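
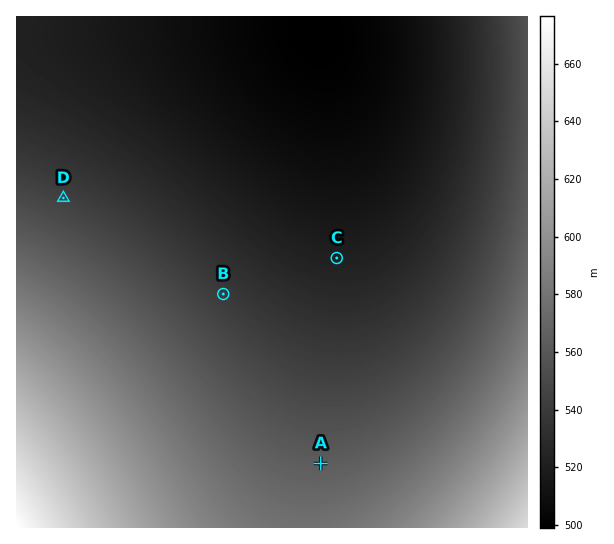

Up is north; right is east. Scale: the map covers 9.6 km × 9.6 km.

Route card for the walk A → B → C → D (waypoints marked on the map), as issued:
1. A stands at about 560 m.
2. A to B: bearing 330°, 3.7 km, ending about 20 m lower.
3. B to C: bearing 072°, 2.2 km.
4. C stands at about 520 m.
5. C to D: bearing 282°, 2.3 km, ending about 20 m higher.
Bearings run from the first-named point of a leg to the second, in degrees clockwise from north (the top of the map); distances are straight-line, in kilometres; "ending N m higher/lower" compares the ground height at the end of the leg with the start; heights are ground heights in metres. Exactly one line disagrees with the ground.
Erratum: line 5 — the distance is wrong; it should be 5.2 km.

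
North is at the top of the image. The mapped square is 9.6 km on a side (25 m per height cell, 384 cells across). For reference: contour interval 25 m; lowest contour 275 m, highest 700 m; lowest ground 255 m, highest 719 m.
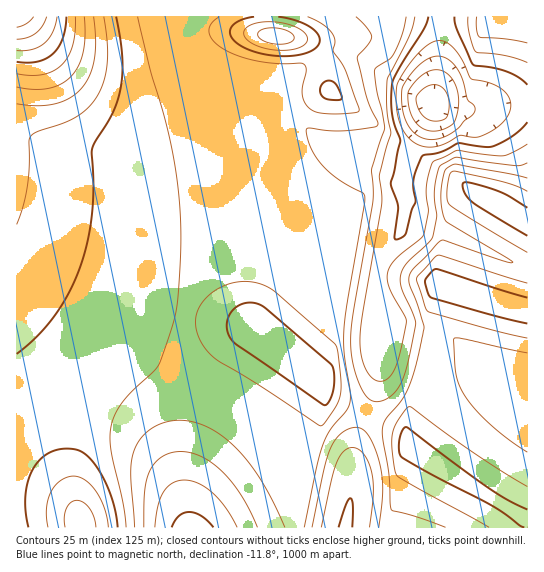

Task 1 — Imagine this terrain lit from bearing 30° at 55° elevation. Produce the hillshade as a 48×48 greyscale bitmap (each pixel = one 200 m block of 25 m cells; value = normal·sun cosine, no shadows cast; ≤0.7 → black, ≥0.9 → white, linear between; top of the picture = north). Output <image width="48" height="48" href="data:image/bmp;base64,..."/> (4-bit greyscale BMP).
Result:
<image width="48" height="48" href="data:image/bmp;base64,Qk32BAAAAAAAAHYAAAAoAAAAMAAAADAAAAABAAQAAAAAAIAEAAATCwAAEwsAABAAAAAAAAAAAAAAABEREQAiIiIAMzMzAERERABVVVUAZmZmAHd3dwCIiIgAmZmZAKqqqgC7u7sAzMzMAN3d3QDu7u4A////AHd3iavMzLqYh3Zmd3iqqph2eIh3ZlVmeId3ibzMy7qYd2Zmd4iaqph2d4d2ZlZnmoiImrzcy6mYd2Zmd4iaqpmGZ3dmZmeJq4iJq8zMy6mId2Znd4maqpl2VmZmZ4mrvImZq8zMupmHd2ZneImaqph2RWZneau8zJmaq8zLupiHd2Z3eJmaqph1NFZ4mrzMu5maq7u7qZiHd3d3iJmZmZdkNGiau8zLupmaqruqmYh3d3d4iZmZmYdkRXmrzMu6qpmaqqqqmYiHd3eIiZmIiHZlVpvMzLuqmZmZqqqZmYiHd3iImYiHd3d3eKzMu6qpmZmZmZmZmIiIiIiJmId2d4iJmavLuqmZmZmZmZmZmIiIiIiJiHdmeJqrqqu6qpmZmZmZmZmZmYiIiIiIh3ZmeavMupqqmZmZmZmZmZmZmZiIiJiIdmZniszMuZmpmZmZmZmZmZmZmZmZmYh3ZmZ5rM3LqYiZmZmZmZmZmZmZmZmZmId2ZniavN3LqHiZmZmZmZmZmZmZmZmZmIdmZ4mrzcy6mHeJmZmId5mZmZmZmZmZmHdmeKvMzMy6mHeJmHdmVZmZmZmZmZmZmId4mrzMu7u6mHd3dlVVVZmZmZmZmZmZmIiJq8zLuruql1RFVVVVVZmZmZmZmZmZmZmrvMy7qqqqhTM1VVVniZmZmZmZmZmZmZqrzLuqqaqpdDI0VnirzJmZmZmZmZmZmZqru7qqmaqpdUNXmrzN3ZmZmZmZmZmZmZqqqqqZmZqph2aLzd3d3JmZmZmZmZmZmZmqqqmZmZqqmJmr3d3MuZmZmZmZmZmZmZmZmZmZmZqqqqqrzMuoZZmZmZmZmZmZmZmZmZmZmZqqqqqqu6hlVZmZmZmZmZmZmZmZmZmZmZqqqqmImHVVVZmZmZmZmZmZmZmZmZmZmZqqqph3ZlVVV5mZmZmZmZmZmZmZmZmZmZmqqphkRVVWm5mZmZmZmZmZmZmZmZmZmZmrupdTRVaKzZmZmZmZmZmZmZmZmZmZmZq7y5dUVorN3ZmZmZmZmZmZmZmZmZmZmqvMuodlat7u7ZmZmZmZmZmZmZmZmZmZqru7qph3rv/+7ZmZmZmZmZmZmZmZmZmaq7qZqpms3v/+y5mZmZmZmZmZmZmZmZmaqpiJmrzu3v/cu5mYiJmZmZmZmZmZmZmZmHd4m+/+3e27qoiIiImZmZmZmZmZmZmYZmZ5vv/ty7qqqnd3eIiZmZmZmZmZmZl2VmaM3u7cmJmZmWZnd4iZmZmZmZmZmZh2VWm93dy5dniIiGZmd4mZqpmZmZmZmZh2Z6zMzLqHVWd3d1VmeImaqqmZmZmZmZiIiszMypd2VFZmZlVmeJmqqqmZmZmYh3d4m8y7qHdlQ0VVVkVniZqqqqmZmZh2VERXm7uph3dlQzRVVVVnmau7uqmZmIZTEAE2mrqYiIdlQzRVVlZ4mru7uqmZmHZDI0aJq6qZiYh2VEVmZmeJq7u7upmZmId3is3u3LqpmZmHZVV3d2eKq8zLupmZmZmrzv//3LqZmqqYdlZ3iA=="/>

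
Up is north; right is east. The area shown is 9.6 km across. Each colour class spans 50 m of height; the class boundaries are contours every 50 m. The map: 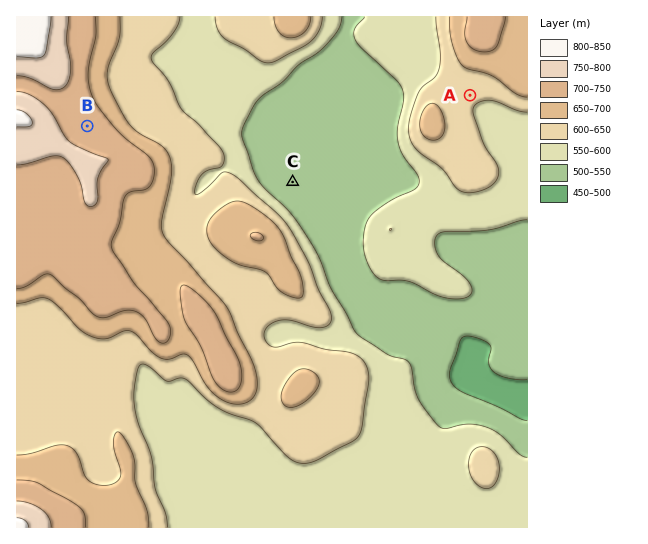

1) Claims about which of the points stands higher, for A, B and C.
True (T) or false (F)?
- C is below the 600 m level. T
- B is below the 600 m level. F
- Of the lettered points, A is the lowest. F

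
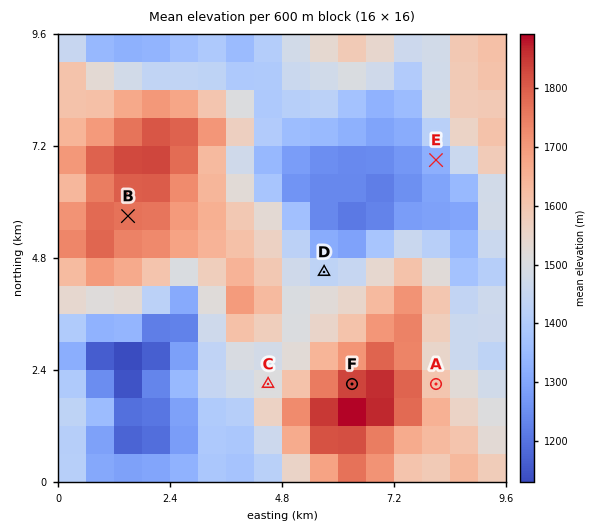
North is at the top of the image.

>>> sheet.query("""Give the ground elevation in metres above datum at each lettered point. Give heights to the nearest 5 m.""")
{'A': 1595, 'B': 1765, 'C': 1505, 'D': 1435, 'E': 1310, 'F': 1835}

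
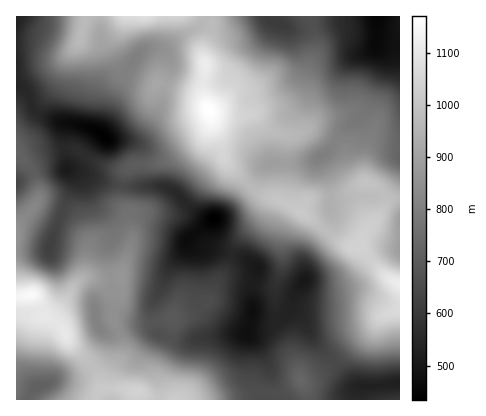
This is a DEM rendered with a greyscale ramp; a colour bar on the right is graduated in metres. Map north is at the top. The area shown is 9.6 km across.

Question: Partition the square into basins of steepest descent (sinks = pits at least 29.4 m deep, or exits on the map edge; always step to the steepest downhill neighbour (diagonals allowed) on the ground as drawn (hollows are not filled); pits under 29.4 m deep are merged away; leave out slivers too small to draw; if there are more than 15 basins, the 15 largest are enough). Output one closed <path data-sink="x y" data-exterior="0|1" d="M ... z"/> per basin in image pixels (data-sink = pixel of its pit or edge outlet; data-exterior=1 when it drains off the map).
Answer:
<path data-sink="214 218" data-exterior="0" d="M210 114l-1 10-11 16-34 21-16 4-14 0-6 3-4 6-2 28 7 12 3 26-10 30-2 20-5 10-2 12 0 6 9 24 0 12-13 22-2 12-9 4-2 8 69 0-22-6 11-1 4-7-1-18 14-32 2-18 21-5 15-13 6-16 14-20 7-20 24-26 9-18 5-2-22-9-24-25-5-8z"/><path data-sink="106 138" data-exterior="0" d="M124 16l-108 0 0 138 8 7 4 1 16-9 8-2 22-2 28 16 22 5 10-5 14 0 16-4 34-21 6-6 6-12 0-10-6-10-6-7-38-12-10 1-20-8-9-6-9-20 0-8 9-16z"/><path data-sink="378 16" data-exterior="1" d="M400 16l-90 0 5 20 0 16-17 40-10 10-48 14-30-4 15 48 27 29 14 7 14 4 24 14 28 22 18 11 10-3 3-8 7-10-4-20 1-22 11 3 4 5 4 8 0 6 4-6 10-2z"/><path data-sink="252 310" data-exterior="0" d="M276 199l-7 1-9 18-22 22-5 10-4 14-14 20-6 16-15 13-21 5-2 18-14 32 1 18-4 7-8 2 20 5 48 0 32-5 10-4 20 3 14-6 11-8-13-40-13-22 0-32 7-20 1-30 6-14 10-10z"/><path data-sink="304 282" data-exterior="0" d="M300 212l-4 0-3 4-10 20-1 30-7 20 0 32 13 22 13 40 5 1 12-5 16-11 34-30 14-19 18-6 0-26-14-7-26-32-10 2-8-4z"/><path data-sink="282 24" data-exterior="0" d="M310 16l-98 0 0 12-9 24 2 10-2 32 6 16 7 4 24 2 48-14 10-10 17-40 0-16z"/><path data-sink="66 170" data-exterior="0" d="M74 149l-30 4-18 9 6 8 6 16 1 12-2 4 9 1 20 6 11 9 11 24-3 28-3 9 36-1 3-2 11-36-3-26-7-12 0-18 5-14-9 0-12-3z"/><path data-sink="38 386" data-exterior="0" d="M34 295l-18 1 0 104 78 0 8-12-5-14-27-30-8-16-19-12-1-8z"/><path data-sink="400 382" data-exterior="1" d="M400 310l-18 6-14 19-40 34-16 10-10 2 5 13 0 6 93 0z"/><path data-sink="98 324" data-exterior="0" d="M120 277l-8 2-30 0-7 5-13 22-8 7-8 3 16 12 8 16 27 30 5 15 5-1 2-12 13-22-1-16-8-20 2-18 6-16z"/><path data-sink="400 250" data-exterior="1" d="M400 198l-8 1-6 5-11 18-8 8-7 14 17 24 9 9 14 7z"/><path data-sink="16 182" data-exterior="1" d="M18 154l-2 73 19-21 4-8 0-8-5-16z"/>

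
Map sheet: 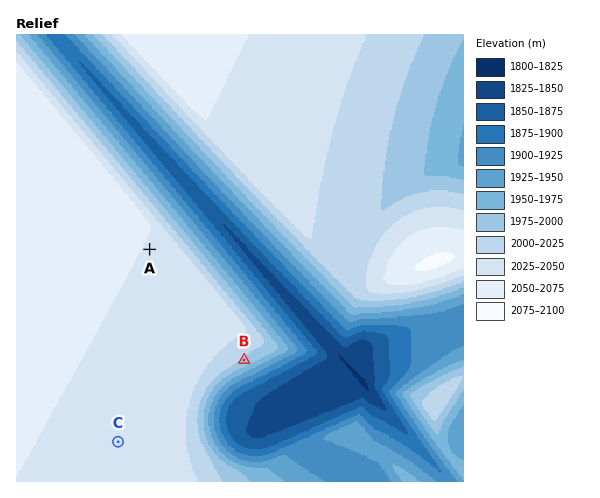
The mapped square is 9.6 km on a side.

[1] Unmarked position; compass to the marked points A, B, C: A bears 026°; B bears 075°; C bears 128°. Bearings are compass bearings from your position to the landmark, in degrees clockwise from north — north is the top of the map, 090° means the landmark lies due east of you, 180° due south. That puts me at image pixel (73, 406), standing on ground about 2050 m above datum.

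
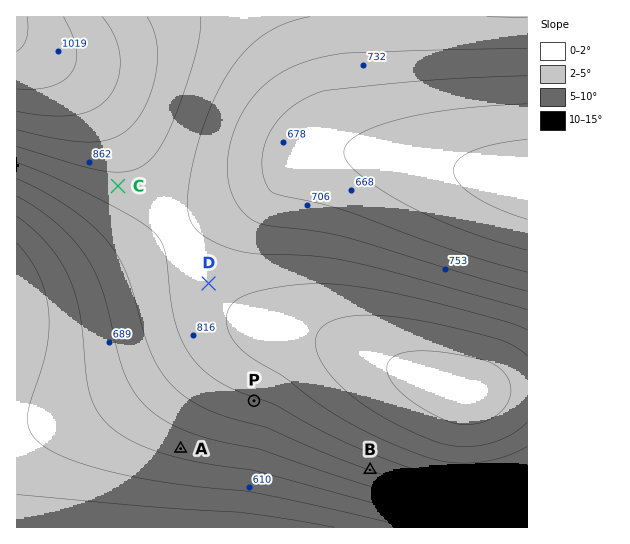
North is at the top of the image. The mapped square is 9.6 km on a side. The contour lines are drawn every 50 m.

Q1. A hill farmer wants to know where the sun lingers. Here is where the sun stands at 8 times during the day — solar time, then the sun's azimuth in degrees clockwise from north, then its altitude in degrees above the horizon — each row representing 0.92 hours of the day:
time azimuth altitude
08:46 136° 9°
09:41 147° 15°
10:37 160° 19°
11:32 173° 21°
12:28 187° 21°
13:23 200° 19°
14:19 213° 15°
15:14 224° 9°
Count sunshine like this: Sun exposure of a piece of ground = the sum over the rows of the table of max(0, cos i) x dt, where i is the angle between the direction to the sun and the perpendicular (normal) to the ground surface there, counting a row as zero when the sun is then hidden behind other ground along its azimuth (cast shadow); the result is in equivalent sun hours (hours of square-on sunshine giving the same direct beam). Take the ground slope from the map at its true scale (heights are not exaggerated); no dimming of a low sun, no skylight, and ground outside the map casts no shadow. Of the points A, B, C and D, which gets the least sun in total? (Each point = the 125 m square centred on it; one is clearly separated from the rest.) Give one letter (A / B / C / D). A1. D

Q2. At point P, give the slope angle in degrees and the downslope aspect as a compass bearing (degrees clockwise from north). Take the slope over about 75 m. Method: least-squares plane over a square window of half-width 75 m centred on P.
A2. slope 6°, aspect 198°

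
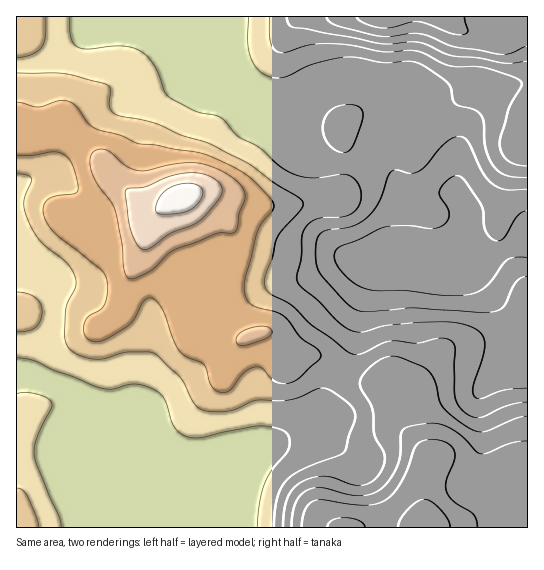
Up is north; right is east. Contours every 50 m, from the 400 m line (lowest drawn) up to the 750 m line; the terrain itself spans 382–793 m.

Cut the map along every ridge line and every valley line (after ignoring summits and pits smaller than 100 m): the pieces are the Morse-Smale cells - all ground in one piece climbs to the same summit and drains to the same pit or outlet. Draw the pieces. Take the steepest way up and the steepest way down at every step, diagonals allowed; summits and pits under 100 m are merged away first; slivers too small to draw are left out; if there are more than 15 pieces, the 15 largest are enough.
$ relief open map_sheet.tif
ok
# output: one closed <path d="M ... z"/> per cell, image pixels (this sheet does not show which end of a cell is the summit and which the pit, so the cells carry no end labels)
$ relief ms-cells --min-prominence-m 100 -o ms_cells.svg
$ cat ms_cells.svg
<path d="M134 32l-48 1-16 15-21 12-14 4-19 2 0 215 22 4 7 4 10 12-2 25-9 27-8 16-5 4-6 1 38 11 11 8 1 4 10 10 100 41 18 0 12-4 58 0 50-26 5-27 24-38 7-38 9-33 69-29-83-1-9 3-12-10-9-19-4-56-17-28-4-16 1-15 14-20-27 8-40-6-13-8-25-6-34-31z"/><path d="M365 77l-11 0-39 14-14 18-2 8 4 25 17 28 3 48 4 16 6 11 12 10 9-3 83 1-69 29-9 33-7 38-24 38-5 27-50 26-58 0-12 4-18 0-90-36-10-5-19-20-41-13 6-1 5-4 8-16 9-27 2-25-10-12-7-4-12-4-9 0 0 247 511-1 0-284-7 0-23 12-17-10-10-18-15-38 1-18-1-9-5-12-36-42-10 5-11 11 3-11 0-11-4-13-6-5z"/><path d="M527 16l-329 0-5 50 12 10 10 5 19 4 13 8 30 6 17-2 60-20 11 0 25 8 3 4 4 13-2 20 10-9 10-5 38 46 4 17-1 18 15 38 10 18 17 10 23-12 7-1z"/><path d="M197 16l-180 0-1 49 19-1 14-4 21-12 16-15 48-1 41 16 18 17 4-28z"/>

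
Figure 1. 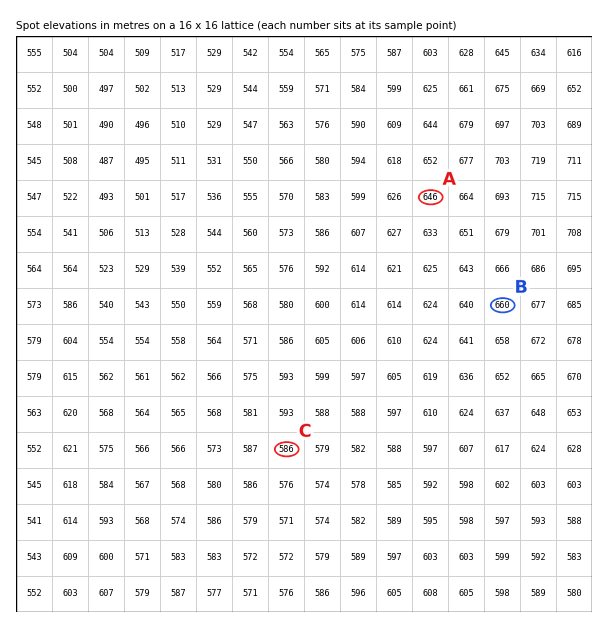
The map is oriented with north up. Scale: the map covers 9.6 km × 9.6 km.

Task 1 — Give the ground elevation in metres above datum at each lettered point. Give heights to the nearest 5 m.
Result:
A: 645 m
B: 660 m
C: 585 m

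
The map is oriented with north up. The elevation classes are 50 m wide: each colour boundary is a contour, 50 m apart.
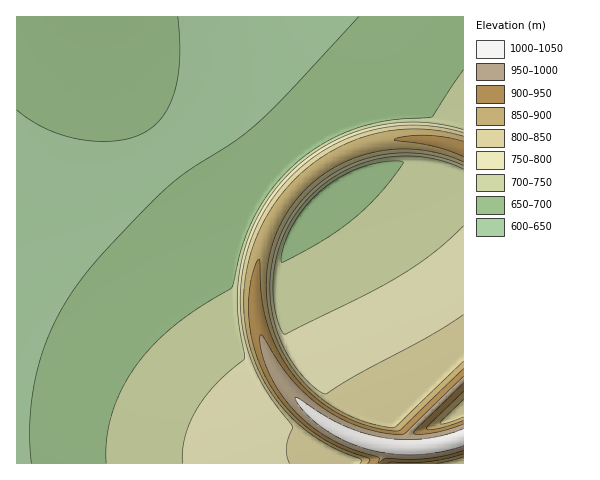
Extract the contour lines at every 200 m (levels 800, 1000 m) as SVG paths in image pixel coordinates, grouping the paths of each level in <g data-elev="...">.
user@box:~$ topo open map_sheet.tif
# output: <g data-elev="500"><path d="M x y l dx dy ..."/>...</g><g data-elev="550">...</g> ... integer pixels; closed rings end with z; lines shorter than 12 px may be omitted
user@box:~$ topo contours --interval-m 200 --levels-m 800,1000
<g data-elev="800"><path d="M463 315l-33 21-69 36-36 22-10-6-11-11-10-12-9-15-11-30-4-33 1-17 3-17 6-16 7-15 9-14 11-13 12-11 14-10 15-8 15-6 18-5 16-2 17 0 17 2 17 5 15 6"/><path d="M463 133l-30-7-29-1-30 5-28 9-26 14-24 19-19 21-17 25-10 25-7 26-3 25 1 26 6 28 10 27 15 24 20 27-6 21 1 8 2 8"/></g><g data-elev="1000"><path d="M463 429l-18 6-21 4-22 0-21-2-19-5-19-7-20-10-25-17-3 0 10 14 18 16 23 13 22 8 25 5 23 1 25-3 22-6"/></g>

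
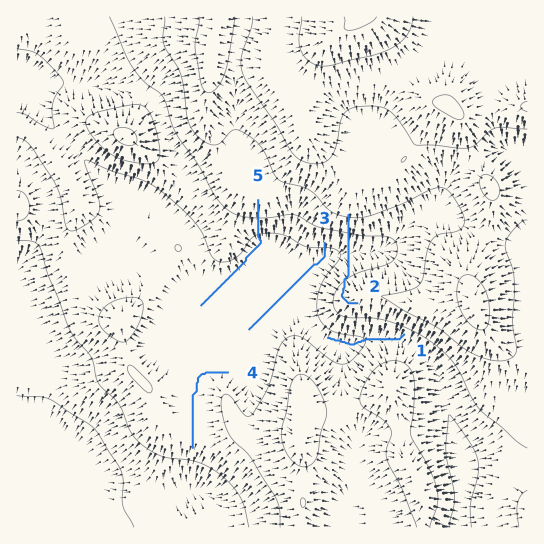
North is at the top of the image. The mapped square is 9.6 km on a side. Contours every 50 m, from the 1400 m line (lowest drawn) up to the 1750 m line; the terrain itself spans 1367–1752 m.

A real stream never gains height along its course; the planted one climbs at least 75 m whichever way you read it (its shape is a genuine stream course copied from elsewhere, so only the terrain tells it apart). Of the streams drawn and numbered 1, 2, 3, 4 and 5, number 2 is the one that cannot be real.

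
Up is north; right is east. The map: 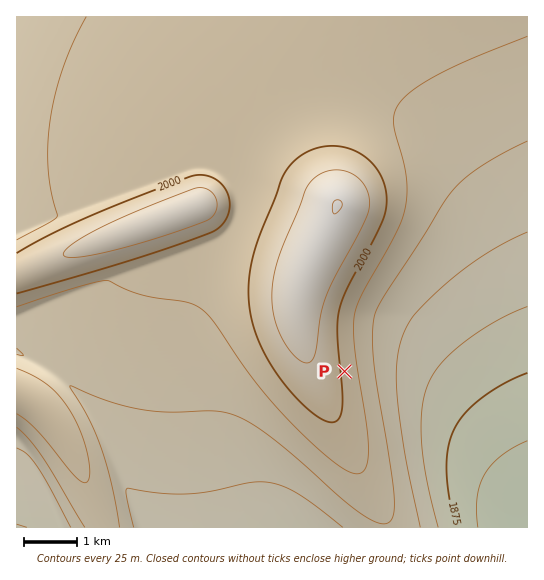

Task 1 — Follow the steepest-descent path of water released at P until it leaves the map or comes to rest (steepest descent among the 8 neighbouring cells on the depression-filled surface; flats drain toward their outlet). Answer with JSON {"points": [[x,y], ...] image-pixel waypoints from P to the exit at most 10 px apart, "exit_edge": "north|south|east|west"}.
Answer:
{"points": [[345, 371], [355, 371], [366, 371], [377, 371], [387, 371], [398, 371], [409, 371], [419, 371], [430, 379], [441, 390], [451, 401], [462, 411], [473, 422], [483, 433], [494, 443], [505, 454], [515, 465], [526, 475], [527, 477]], "exit_edge": "east"}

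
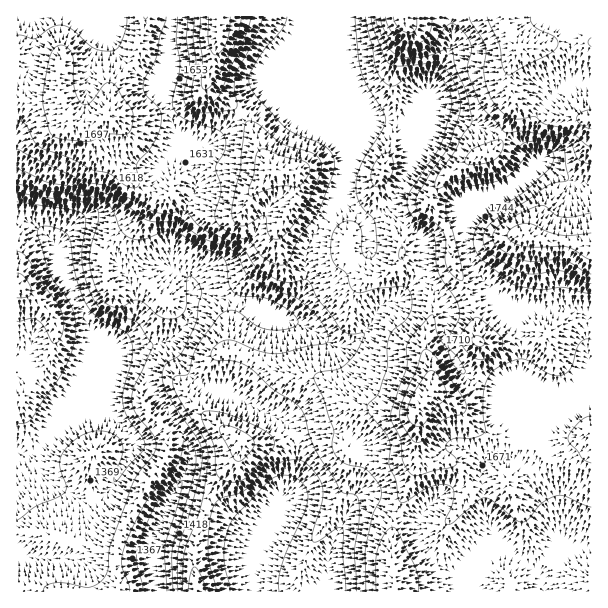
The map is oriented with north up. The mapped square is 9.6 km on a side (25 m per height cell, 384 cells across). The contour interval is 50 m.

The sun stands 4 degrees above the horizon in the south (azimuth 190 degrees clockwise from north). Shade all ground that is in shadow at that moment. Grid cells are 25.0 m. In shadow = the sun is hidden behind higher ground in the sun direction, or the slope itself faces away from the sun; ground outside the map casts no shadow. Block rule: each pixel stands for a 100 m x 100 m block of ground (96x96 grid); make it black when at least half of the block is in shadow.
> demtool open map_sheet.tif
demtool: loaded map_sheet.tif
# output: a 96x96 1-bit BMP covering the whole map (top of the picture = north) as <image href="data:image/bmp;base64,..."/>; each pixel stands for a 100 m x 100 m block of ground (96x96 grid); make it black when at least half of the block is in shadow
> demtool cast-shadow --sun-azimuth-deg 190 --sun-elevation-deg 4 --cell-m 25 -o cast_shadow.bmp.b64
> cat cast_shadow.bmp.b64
<image width="96" height="96" href="data:image/bmp;base64,Qk2+BAAAAAAAAD4AAAAoAAAAYAAAAGAAAAABAAEAAAAAAIAEAAATCwAAEwsAAAIAAAAAAAAA////AAAAAAAAAAAAgAAAAAAAAADPgBwD4AAAAAAAAAD/4DwD8AAAAAAAAAD/4DwD4AAAAAAAAAD/wDwD4AAAAHAAAAB/gBwD4AAAAPAAAAAAABwD4AAAAfAAAAAAAAgBwAAAA/AAAAAAAAABwAAAA+AAAAAAAAAZwAAAA+AAAAAAAAA4gAAAAeAAAAAAAAAYAAAAAcAAAAAAAAAYAAAAAAAAAAAAAAAAAAAAAAAAAAAAAAAAAAAAAAAAAAAAAAAAAAAAAAAAAAAAAAAAAAAAAAAAAAAAAAAAAAAAAAAAAAAAABAAAAAAAAAAAAAAADwAAAAAAAAAAAAAAB4AAAAAAAAAAAAAAB8AAAAAAAAAAAAAAB8AAAAAAAAAAAAAAA8AAAAAAAAAAAAA/48gAAAAAAAAAAAA/8YgA+AAAAAAAAAA/8BgD/AAAAAAAAAAf8BgP/AAAAAAAAAAP8Dgf/AAAAAAAAEAH4HA/+AAAAAAAAMAH4OB/+AAAAAAAAEAD4eD/+AAAAAQAAAABwcH/8AAAOB4AAAAAw8H/4AAAPH4AAAAAA4P/4AAAPv4AAAAAAQc/wAAAP/wAAAAAAA4PgAAAH/wAAAAAAB4AAB8AH/wAAAAAAD4AA/+AD/gAAAAAAD4AD/+AB/gAAAAAAD+Af/+AB/AAAAAAAB////8AB/AAAAAAAB////4AP/PwAAAAAA////wAf//wAAAAAAP///gAf//wIAAwAAD///AAP//wcABwAAB//4AAH//wMADwAAA//AAAD/PgAAHwAAA/4AAAA/PgAAPwAAAcAAAAAeHgAAfwAAAAAAAAAeHgAB/wAAAAAAAAAMHAAD/wAAAAAAAAAACAAD/gAAAAAAAAAAAAAD/gAAAAAAAAAAAAAD/gAAAAAAAAAAAAAD/gAAAAAAAAAAAAAD/gAAAAAAAAAAAAAD/AAAAAAAAAAAAAAD/AAAAAAAAAMAAAP9+AAAAAAAAAIBH//98AAAAAAAAAACP//94AAAAAAAAAACH//8gAAAAAAAAAACH//8AAAAAAAAAAAAD//8AAAAAAAAAAAAD//8AAAAAAAAAAHAB//8AAAAAAAAAAHgB//8AAAAAAAAAAHgA//8AAAAAAAAAAH4Af/8AAAAAAAAAAD8AP/wAAAAAAD/wHj+AP/AAAAAAAH/4Px/AH/AAAAAAAP/4Hx/4D/AAAAAAAP/4Hx//D+AAAAAAAP/4Hw//AAAAAAAAAP/4Dw//AAAAAAAAAf/4Dwf/AAAAAAAAAf/4Bwf8AAAAMAAAAf/wBgfgAAMAOf8AA//wAAPgAA8Ae/8AB//wAAPAAA8AOf4AB//wAAGAAA8AAP4AD//wAAAAAAcAAHwAB//wAAAAAAMAALwAB//wAAAAAAEAAYAAAf/wAAAAAAAAA8AAAH/gAAAAAAAAD8AAAB/gAAAAAAAA/8AAAA+AAAAAAAAD/8AAAAYAAAAAAADH/8AAAAAAAAAAAAD//8AAAAAAAAAAAAD/8AAAAAAAAAAAAAD/8AAAAAAAAAAAAADn8AAAAAAAAAAAAAA="/>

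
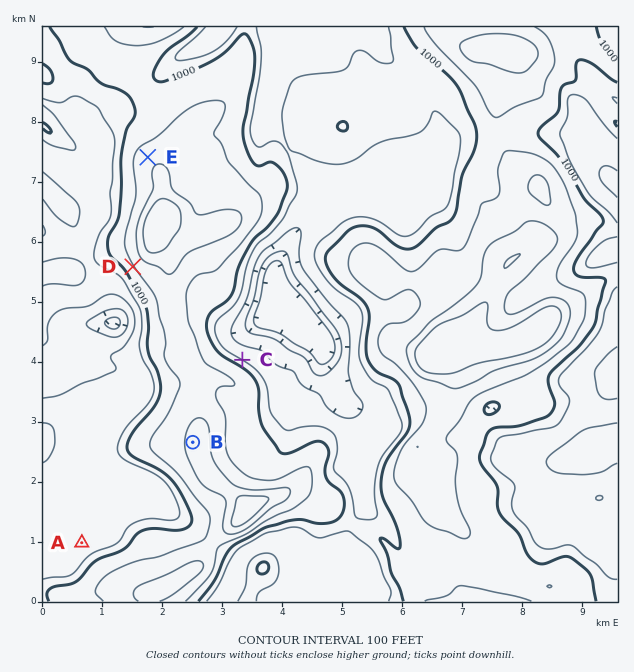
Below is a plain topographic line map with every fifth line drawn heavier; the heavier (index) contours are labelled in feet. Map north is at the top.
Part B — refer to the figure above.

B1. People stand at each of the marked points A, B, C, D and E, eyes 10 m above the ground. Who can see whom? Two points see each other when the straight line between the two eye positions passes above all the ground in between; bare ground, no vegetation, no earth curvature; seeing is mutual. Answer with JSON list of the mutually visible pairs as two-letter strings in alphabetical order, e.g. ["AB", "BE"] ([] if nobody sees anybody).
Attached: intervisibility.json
["AB", "AD", "BD"]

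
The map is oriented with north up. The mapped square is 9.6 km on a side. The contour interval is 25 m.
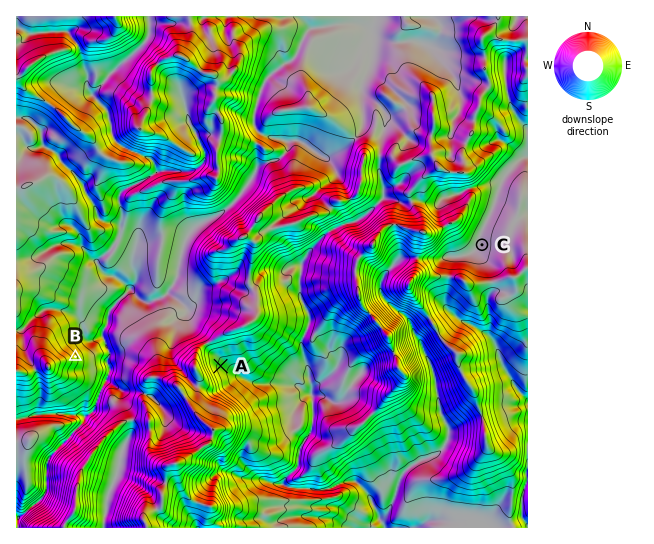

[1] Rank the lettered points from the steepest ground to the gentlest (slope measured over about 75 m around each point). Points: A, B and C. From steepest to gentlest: B A C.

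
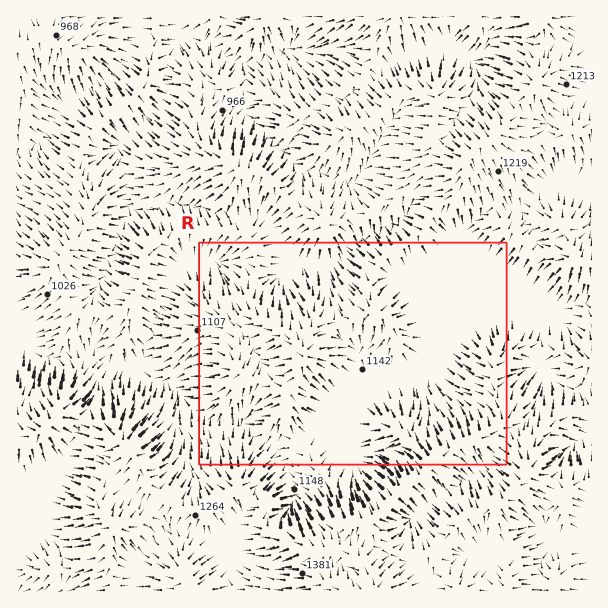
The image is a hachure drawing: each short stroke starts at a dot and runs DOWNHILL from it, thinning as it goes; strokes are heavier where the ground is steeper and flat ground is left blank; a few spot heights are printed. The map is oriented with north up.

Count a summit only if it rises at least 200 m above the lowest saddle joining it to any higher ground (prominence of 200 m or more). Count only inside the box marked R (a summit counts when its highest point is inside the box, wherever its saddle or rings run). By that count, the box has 0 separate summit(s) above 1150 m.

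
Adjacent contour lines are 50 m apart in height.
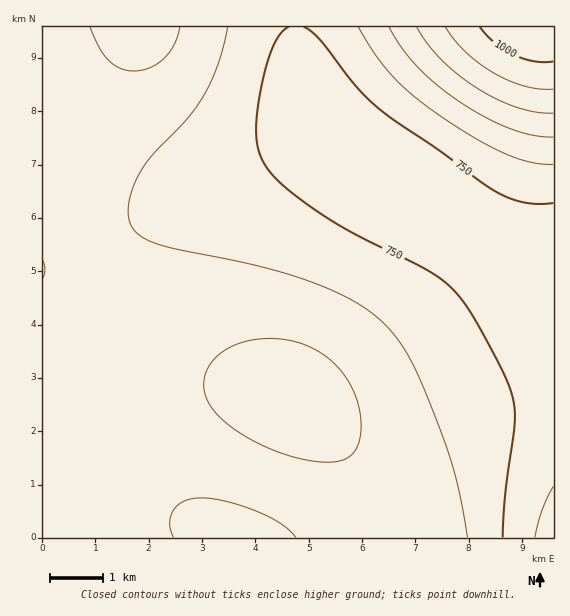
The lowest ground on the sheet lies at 670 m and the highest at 1040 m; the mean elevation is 800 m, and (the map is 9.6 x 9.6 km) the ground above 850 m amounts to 10.5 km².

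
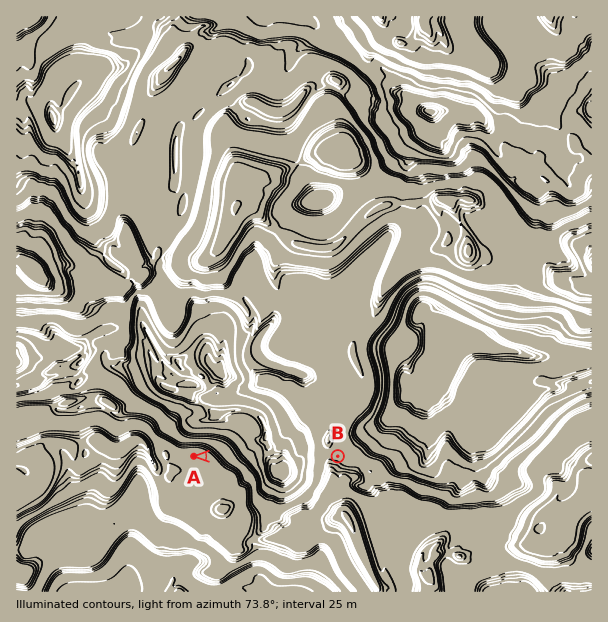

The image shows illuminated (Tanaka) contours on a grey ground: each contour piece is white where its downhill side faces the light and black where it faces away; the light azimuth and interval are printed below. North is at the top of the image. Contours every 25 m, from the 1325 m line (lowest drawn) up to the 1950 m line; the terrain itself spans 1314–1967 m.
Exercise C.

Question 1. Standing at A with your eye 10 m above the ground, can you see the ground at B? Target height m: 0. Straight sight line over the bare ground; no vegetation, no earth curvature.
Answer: no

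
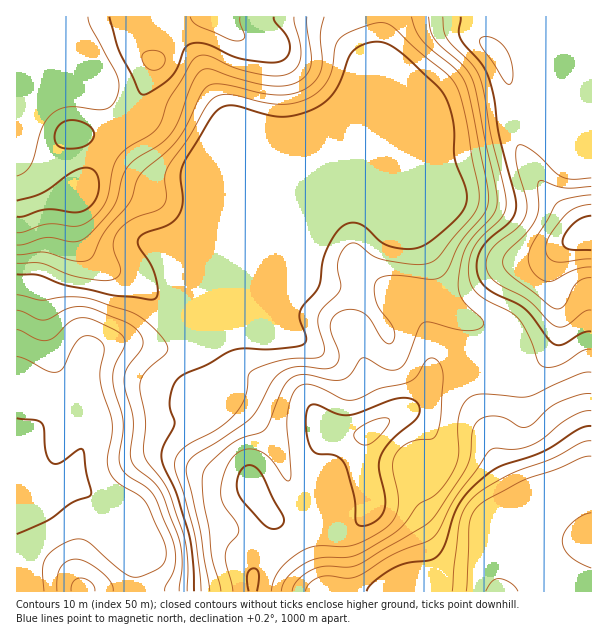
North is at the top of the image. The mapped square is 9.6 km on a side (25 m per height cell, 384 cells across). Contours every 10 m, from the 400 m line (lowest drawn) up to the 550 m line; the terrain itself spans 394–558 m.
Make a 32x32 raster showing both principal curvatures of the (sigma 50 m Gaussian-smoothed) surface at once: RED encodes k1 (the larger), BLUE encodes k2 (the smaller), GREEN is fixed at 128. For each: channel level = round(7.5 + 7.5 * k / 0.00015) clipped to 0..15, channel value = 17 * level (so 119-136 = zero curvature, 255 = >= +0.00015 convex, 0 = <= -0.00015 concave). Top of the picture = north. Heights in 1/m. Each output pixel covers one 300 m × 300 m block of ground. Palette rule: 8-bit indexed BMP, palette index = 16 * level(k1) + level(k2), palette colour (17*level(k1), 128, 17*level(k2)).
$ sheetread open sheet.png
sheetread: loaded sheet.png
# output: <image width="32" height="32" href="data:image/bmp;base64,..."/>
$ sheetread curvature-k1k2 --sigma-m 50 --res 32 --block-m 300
<image width="32" height="32" href="data:image/bmp;base64,Qk02CAAAAAAAADYEAAAoAAAAIAAAACAAAAABAAgAAAAAAAAEAAATCwAAEwsAAAABAAAAAAAAAIAAABGAAAAigAAAM4AAAESAAABVgAAAZoAAAHeAAACIgAAAmYAAAKqAAAC7gAAAzIAAAN2AAADugAAA/4AAAACAEQARgBEAIoARADOAEQBEgBEAVYARAGaAEQB3gBEAiIARAJmAEQCqgBEAu4ARAMyAEQDdgBEA7oARAP+AEQAAgCIAEYAiACKAIgAzgCIARIAiAFWAIgBmgCIAd4AiAIiAIgCZgCIAqoAiALuAIgDMgCIA3YAiAO6AIgD/gCIAAIAzABGAMwAigDMAM4AzAESAMwBVgDMAZoAzAHeAMwCIgDMAmYAzAKqAMwC7gDMAzIAzAN2AMwDugDMA/4AzAACARAARgEQAIoBEADOARABEgEQAVYBEAGaARAB3gEQAiIBEAJmARACqgEQAu4BEAMyARADdgEQA7oBEAP+ARAAAgFUAEYBVACKAVQAzgFUARIBVAFWAVQBmgFUAd4BVAIiAVQCZgFUAqoBVALuAVQDMgFUA3YBVAO6AVQD/gFUAAIBmABGAZgAigGYAM4BmAESAZgBVgGYAZoBmAHeAZgCIgGYAmYBmAKqAZgC7gGYAzIBmAN2AZgDugGYA/4BmAACAdwARgHcAIoB3ADOAdwBEgHcAVYB3AGaAdwB3gHcAiIB3AJmAdwCqgHcAu4B3AMyAdwDdgHcA7oB3AP+AdwAAgIgAEYCIACKAiAAzgIgARICIAFWAiABmgIgAd4CIAIiAiACZgIgAqoCIALuAiADMgIgA3YCIAO6AiAD/gIgAAICZABGAmQAigJkAM4CZAESAmQBVgJkAZoCZAHeAmQCIgJkAmYCZAKqAmQC7gJkAzICZAN2AmQDugJkA/4CZAACAqgARgKoAIoCqADOAqgBEgKoAVYCqAGaAqgB3gKoAiICqAJmAqgCqgKoAu4CqAMyAqgDdgKoA7oCqAP+AqgAAgLsAEYC7ACKAuwAzgLsARIC7AFWAuwBmgLsAd4C7AIiAuwCZgLsAqoC7ALuAuwDMgLsA3YC7AO6AuwD/gLsAAIDMABGAzAAigMwAM4DMAESAzABVgMwAZoDMAHeAzACIgMwAmYDMAKqAzAC7gMwAzIDMAN2AzADugMwA/4DMAACA3QARgN0AIoDdADOA3QBEgN0AVYDdAGaA3QB3gN0AiIDdAJmA3QCqgN0Au4DdAMyA3QDdgN0A7oDdAP+A3QAAgO4AEYDuACKA7gAzgO4ARIDuAFWA7gBmgO4Ad4DuAIiA7gCZgO4AqoDuALuA7gDMgO4A3YDuAO6A7gD/gO4AAID/ABGA/wAigP8AM4D/AESA/wBVgP8AZoD/AHeA/wCIgP8AmYD/AKqA/wC7gP8AzID/AN2A/wDugP8A/4D/AHSEyfzq5dLW0KLVlef4omAwULCAYnR1x7iDhHaHh3aGlLXY2JZ0ZGRQgffo2Ojl1ZOExqViYoTVpoOEl5iGhoeWlabGlXNkUTBz+OiWpLbH5ffquHWDldWlgoWGh5WoqYd1hbaVdHSAcKT2tXOlyKentef52cW25oNhdYd2lqi5h4eGlpV0YmGDx/imhffXpLiFhPnrxLb3czBihIaFhad2l4eGhJJjQXTm2Lba+YRitoV0+MmStPi1cnOCcnODhHaXh3aT1cez5fnHpevpgYO2ZJb3pXCm+ejEpYVzgoJjdpeXhZLG6ef12MfG6teQlcdlhfSCQYXZ2rTD1qimhWN1l6iGcmSnt6SThIbHs5KHucfX+ddyksa3coPI2riXg4aFloZiU6XGpoNxYZOUpajI59T4+PfGt5VyZIbIp6aDmIeGdXKFt8iol4ZzcnaWyvmmU3S2+eenlZSWl6aGhpSHl5iVkbfaqJi4t6eElLX7+7OTlaSU1LeVpre3yKd2hXWWp4SRtrqol5aWuMjE1NaSgKPWc3LXuZaGh4am1qeDdbalZFJxgqKSk4OTpYOBcGCA9dZiY9e4loaHhnTVx2OF15VSUnFxpMa3h4aFdXRygun8pmF0xZaGhnV0ctXng3XYlFFkprXXx4aHd3eHhrTV59ehg7e2doSBcGFj9+mipqezlLbX1seWdnd3h3eHg3STkpS42cikssOmprX3t3KCY6bI+OjHp4V3d4eHh4d3caanxufIpqKx5+vYyNeiMKWTt8fWpoaGhYd3h4eHh4eBuOrGlXVzgqLq/NjG9va0yYOG1bJhUnN0h4eHh4eHd4ST+adTYmODssjr18Xo+fnapZbXtmNjhaWSh4eHh4eHh5HFonR3dnBwcqOSg5W46/j29/vbxMPI2aKHh4eHh4eHh4WGh4d3d1BBgJGT1OXJhpa3+/qVcqancYeHh4eHh4eHd4eHh3d3YlJ1pvf1spZ0pYOk5cRjkqJgd4eHh4eHh4eHh3eHh4WEgobY+dVQcHLGtZSlxbantYCBh4eHh4eHh4eHh4eGloKBt/f2gHeHcbf8+te1x8rqp4B2d4aEhYeHh4eHh4eGcHLo95F3h4eDo9i4pLPHuLjYclBwgJKRgIOHh4eHhnRwhPf3c3eHd4eCkoNjdNbVpKaicGOVpra0oYSHh3d1Y2GF9veDh4eHd4eGdWRjtffYhICjp7nK6ti1gHd3dYNiQoP2+IJ3h4eHh3d1gpbY/PuiYJbJyNr5x6Vyc3RxgoN1xff2g3eHh4eHh3KF19enxNGz+Pj3/NqEknRkY5S25/j5+qCHh4eHh4eFpLjHhXSFxtjIpoOzs3Kkx8a0taa31tORhoeHh4c="/>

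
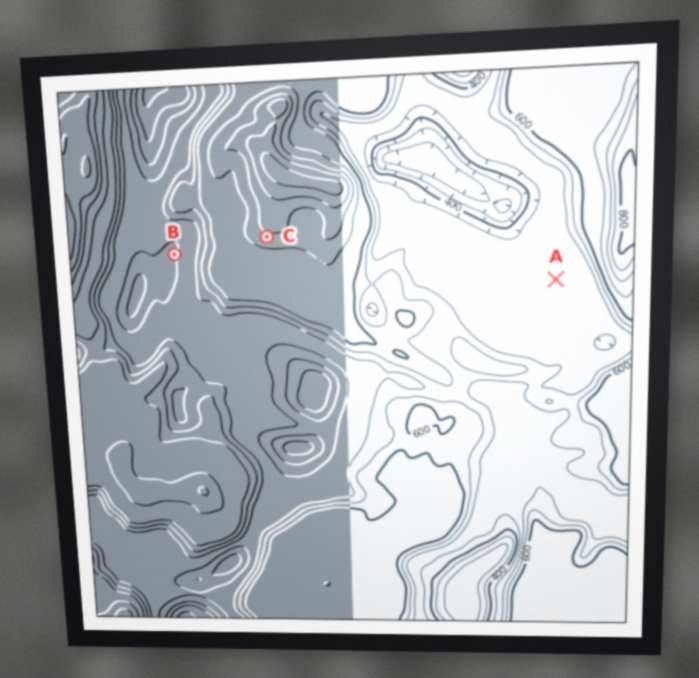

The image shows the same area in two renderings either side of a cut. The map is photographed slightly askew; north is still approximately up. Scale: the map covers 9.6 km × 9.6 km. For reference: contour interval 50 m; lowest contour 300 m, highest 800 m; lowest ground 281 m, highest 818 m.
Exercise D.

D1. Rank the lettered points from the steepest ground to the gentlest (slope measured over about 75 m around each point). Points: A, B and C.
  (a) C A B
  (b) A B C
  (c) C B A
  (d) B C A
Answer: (c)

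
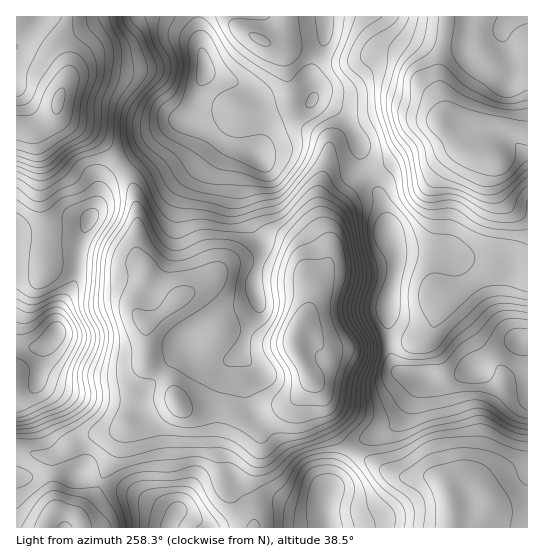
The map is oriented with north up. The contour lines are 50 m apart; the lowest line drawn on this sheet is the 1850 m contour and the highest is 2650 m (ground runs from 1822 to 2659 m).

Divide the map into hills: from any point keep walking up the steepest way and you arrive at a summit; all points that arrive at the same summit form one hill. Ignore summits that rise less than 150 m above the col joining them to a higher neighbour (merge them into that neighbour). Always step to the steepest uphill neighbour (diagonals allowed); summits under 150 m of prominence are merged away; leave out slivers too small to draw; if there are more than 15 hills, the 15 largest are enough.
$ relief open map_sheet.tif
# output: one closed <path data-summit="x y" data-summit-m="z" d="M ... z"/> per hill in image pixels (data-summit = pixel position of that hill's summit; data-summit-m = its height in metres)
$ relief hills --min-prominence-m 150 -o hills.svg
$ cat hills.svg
<path data-summit="295 338" data-summit-m="2641" d="M318 100l-5 0-7 7-28 10-9 9-12 29-27-7-25-17-19-10-11 2-58 46-13 13-8 27-16 32-3 30-4 15-13 23-4 24-13 16-4 30-8 12-15 11 1 126 197 0 19-9 13-11 20-7 16 2 15 5 25-1 19-42 11-16 10-9 29-12 12-10 14-32 8-8-20-3-6-3-7-10-4-32 0-28 8-31 0-18-8-19-4-27-5-14-14-15-5-9 0-26-11-20-11-12z"/><path data-summit="494 158" data-summit-m="2649" d="M527 16l-202 1-1 25-13 32 0 8 4 11-2 6 21 9 13 11 13 24 0 26 21 29 7 36 8 19 0 18-8 31 3 53 4 12 10 8 28 5 18-1 16-7 10-1 17-20 12-7 8-3 14 1z"/><path data-summit="58 101" data-summit-m="2659" d="M325 16l-309 1 1 384 12-8 10-14 4-30 13-16 4-24 16-31 5-41 15-28 5-22 7-10 58-48 13-8 7 0 19 10 25 17 27 7 12-29 9-9 28-10 7-8 2-6-4-11 0-8 14-37z"/><path data-summit="447 487" data-summit-m="2448" d="M525 341l-11 0-16 7-21 23-31 9-23-1-6 7-14 32-12 10-33 15-13 15-20 40-1 11 3 18 200 1 1-185z"/>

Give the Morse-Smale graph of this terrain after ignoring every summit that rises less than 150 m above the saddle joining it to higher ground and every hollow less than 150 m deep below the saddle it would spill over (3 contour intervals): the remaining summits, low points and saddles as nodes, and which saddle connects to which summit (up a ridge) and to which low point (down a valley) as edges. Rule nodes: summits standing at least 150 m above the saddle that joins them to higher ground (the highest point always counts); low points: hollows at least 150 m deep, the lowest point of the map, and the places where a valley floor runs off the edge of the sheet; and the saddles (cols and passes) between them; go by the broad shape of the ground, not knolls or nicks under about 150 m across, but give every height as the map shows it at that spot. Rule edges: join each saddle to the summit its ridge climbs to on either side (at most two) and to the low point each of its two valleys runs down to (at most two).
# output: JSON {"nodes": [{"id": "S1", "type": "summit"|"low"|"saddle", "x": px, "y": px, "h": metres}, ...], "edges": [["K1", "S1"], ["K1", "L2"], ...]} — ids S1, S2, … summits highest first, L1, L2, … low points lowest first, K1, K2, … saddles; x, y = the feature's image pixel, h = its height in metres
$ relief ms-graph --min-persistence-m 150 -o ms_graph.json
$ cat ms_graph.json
{"nodes": [
{"id": "S1", "type": "summit", "x": 58, "y": 101, "h": 2659},
{"id": "S2", "type": "summit", "x": 494, "y": 158, "h": 2649},
{"id": "S3", "type": "summit", "x": 295, "y": 337, "h": 2641},
{"id": "S4", "type": "summit", "x": 447, "y": 489, "h": 2448},
{"id": "L1", "type": "low", "x": 55, "y": 334, "h": 1822},
{"id": "L2", "type": "low", "x": 205, "y": 70, "h": 1881},
{"id": "L3", "type": "low", "x": 522, "y": 342, "h": 1914},
{"id": "L4", "type": "low", "x": 325, "y": 501, "h": 2007},
{"id": "L5", "type": "low", "x": 175, "y": 514, "h": 2034},
{"id": "K1", "type": "saddle", "x": 263, "y": 429, "h": 2458},
{"id": "K2", "type": "saddle", "x": 259, "y": 265, "h": 2343},
{"id": "K3", "type": "saddle", "x": 101, "y": 483, "h": 2298},
{"id": "K4", "type": "saddle", "x": 122, "y": 166, "h": 2270},
{"id": "K5", "type": "saddle", "x": 249, "y": 507, "h": 2244},
{"id": "K6", "type": "saddle", "x": 351, "y": 449, "h": 2222},
{"id": "K7", "type": "saddle", "x": 365, "y": 175, "h": 2171},
{"id": "K8", "type": "saddle", "x": 318, "y": 57, "h": 2062},
{"id": "K9", "type": "saddle", "x": 446, "y": 379, "h": 2010}],
"edges": [["K1", "S3"], ["K1", "L1"], ["K1", "L4"], ["K2", "S3"], ["K2", "L1"], ["K2", "L2"], ["K3", "S3"], ["K3", "L1"], ["K3", "L5"], ["K4", "S1"], ["K4", "S3"], ["K4", "L1"], ["K4", "L2"], ["K5", "S3"], ["K5", "L4"], ["K5", "L5"], ["K6", "S3"], ["K6", "S4"], ["K6", "L3"], ["K6", "L4"], ["K7", "S2"], ["K7", "S3"], ["K7", "L2"], ["K7", "L3"], ["K8", "S1"], ["K8", "S2"], ["K8", "L2"], ["K9", "S2"], ["K9", "S4"], ["K9", "L3"]]}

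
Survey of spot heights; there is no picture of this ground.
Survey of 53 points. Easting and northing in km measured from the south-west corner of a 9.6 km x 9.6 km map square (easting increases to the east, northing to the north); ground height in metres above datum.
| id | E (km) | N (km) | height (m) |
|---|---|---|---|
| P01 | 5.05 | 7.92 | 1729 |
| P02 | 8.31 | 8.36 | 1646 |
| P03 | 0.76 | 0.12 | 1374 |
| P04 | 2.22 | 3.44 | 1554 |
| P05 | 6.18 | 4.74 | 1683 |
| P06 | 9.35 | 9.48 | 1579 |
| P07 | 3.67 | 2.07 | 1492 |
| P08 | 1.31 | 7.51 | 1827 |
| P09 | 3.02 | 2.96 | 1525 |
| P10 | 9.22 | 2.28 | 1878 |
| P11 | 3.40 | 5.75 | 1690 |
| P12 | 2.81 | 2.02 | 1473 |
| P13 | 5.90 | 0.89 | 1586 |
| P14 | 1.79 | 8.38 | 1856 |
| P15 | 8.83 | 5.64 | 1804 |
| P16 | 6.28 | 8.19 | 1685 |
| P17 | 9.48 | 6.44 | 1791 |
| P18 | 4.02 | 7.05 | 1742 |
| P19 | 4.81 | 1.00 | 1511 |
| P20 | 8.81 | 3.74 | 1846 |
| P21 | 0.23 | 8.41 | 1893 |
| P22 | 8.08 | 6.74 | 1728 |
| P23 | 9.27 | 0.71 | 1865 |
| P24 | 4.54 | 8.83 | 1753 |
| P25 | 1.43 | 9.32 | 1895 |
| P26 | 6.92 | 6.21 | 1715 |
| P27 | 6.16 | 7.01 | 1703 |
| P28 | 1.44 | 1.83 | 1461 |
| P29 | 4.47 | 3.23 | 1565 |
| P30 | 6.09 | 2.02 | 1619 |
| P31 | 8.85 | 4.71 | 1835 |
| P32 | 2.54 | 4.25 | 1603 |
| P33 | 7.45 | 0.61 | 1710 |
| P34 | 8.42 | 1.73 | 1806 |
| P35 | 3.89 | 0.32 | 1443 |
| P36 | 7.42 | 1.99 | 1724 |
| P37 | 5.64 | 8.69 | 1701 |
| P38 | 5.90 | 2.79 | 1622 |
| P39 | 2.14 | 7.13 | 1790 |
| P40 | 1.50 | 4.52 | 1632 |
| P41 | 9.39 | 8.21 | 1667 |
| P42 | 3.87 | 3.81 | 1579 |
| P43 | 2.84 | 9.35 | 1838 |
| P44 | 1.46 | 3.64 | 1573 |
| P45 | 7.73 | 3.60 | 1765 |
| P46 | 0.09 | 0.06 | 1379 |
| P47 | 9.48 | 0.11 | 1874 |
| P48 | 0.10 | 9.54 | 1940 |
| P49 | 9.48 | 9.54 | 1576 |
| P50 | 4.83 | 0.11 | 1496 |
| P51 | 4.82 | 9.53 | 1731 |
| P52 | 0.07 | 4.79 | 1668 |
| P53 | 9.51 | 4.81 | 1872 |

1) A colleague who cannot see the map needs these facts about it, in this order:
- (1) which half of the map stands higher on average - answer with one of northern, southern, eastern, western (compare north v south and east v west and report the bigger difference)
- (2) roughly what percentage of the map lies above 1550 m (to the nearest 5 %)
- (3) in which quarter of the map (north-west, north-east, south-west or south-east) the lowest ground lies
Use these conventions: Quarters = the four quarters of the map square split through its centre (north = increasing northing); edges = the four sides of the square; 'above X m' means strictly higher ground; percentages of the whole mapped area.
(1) Taken as a whole, the northern half is higher than the southern.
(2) Roughly 80 % of the ground is higher than 1550 m.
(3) The lowest point lies in the south-west quarter of the map.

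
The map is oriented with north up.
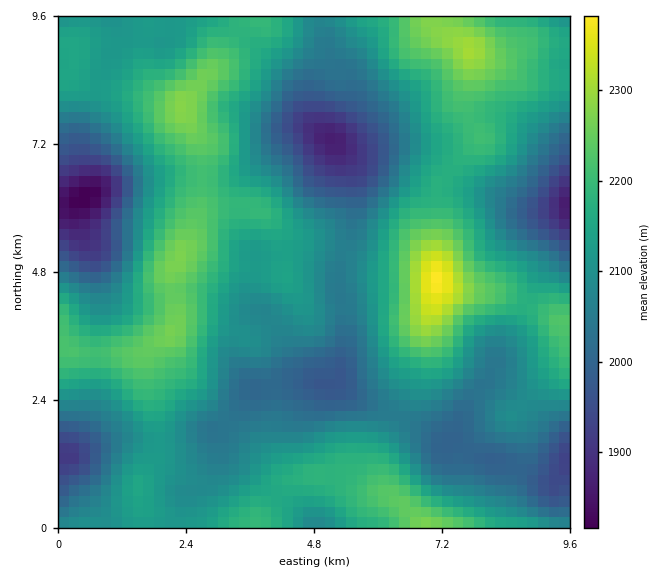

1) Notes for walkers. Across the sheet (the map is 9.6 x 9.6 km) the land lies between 1810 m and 2390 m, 2110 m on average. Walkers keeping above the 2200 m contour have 16.9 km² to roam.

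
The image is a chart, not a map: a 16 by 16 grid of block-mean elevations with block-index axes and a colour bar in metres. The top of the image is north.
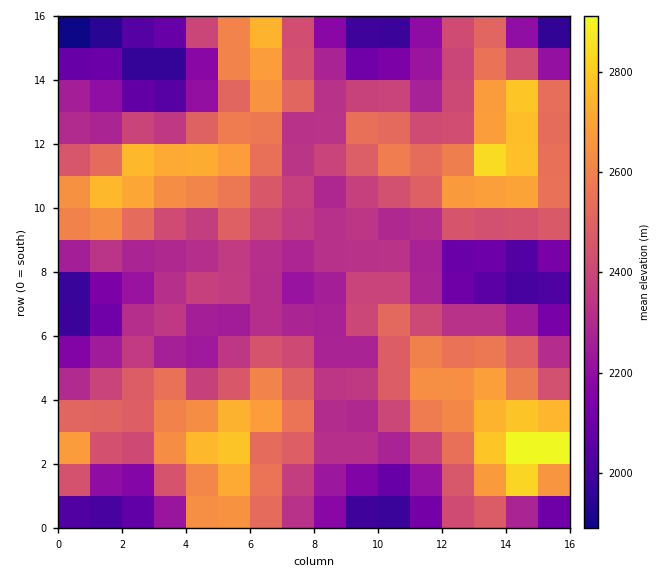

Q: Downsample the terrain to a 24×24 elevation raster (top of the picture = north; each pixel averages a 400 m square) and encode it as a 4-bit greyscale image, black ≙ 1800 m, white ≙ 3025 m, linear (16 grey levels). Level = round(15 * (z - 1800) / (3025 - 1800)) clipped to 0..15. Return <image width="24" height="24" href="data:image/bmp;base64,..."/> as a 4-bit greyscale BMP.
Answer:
<image width="24" height="24" href="data:image/bmp;base64,Qk2WAQAAAAAAAHYAAAAoAAAAGAAAABgAAAABAAQAAAAAACABAAATCwAAEwsAABAAAAAAAAAAAAAAABEREQAiIiIAMzMzAERERABVVVUAZmZmAHd3dwCIiIgAmZmZAKqqqgC7u7sAzMzMAN3d3QDu7u4A////ACE0NquqhlMiJXiGM2RDR6u5dlQzNYmah5dVeau6h1VURorN27l3m8zJiGZmZ4vd7bmYir3KqXZmiZvN7YiImqq7qWZnmqu7ymeIqoiaqHZ4mqu6mFZnhmaJmHZom6q5h0RndVZ3h2VompiZdSNGdmVWZmaJiHd2VBJFd2ZmZVaIdlVUQyRVZnh2ZVd3dUMyM1ZlZndmZmd3dTMyNIiIdmeHdmZmZWZlVqu6iHiYd2d2Z5mJmazLqpqYh2eIeaurqZq8zLuph2Z4mazcqYebu7u6dniaqZvdqXZ4h5qqhmipmHnMuGZVVWiap2eYdnm8yFZDMkerqXZ3ZXq8uEUyIje7mHVFVWmYhSIyI1i8p1QiRnmXQhEjNImsp1MiNXiGIg=="/>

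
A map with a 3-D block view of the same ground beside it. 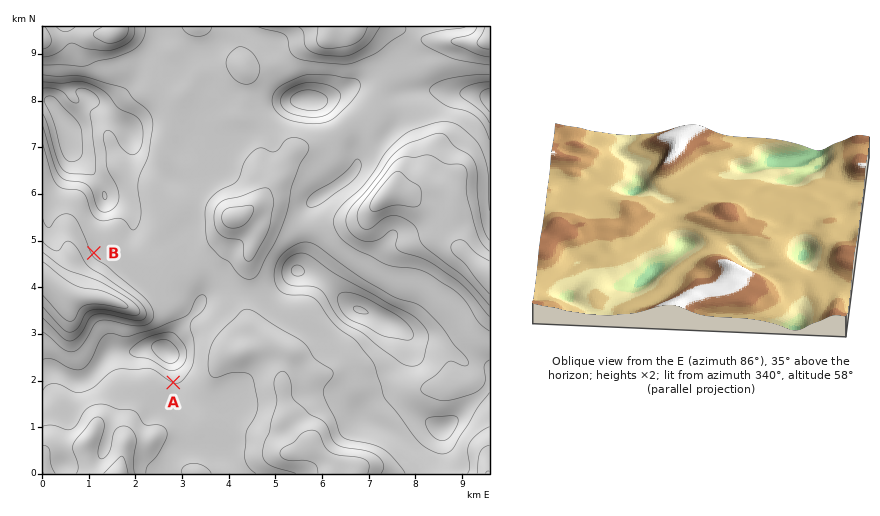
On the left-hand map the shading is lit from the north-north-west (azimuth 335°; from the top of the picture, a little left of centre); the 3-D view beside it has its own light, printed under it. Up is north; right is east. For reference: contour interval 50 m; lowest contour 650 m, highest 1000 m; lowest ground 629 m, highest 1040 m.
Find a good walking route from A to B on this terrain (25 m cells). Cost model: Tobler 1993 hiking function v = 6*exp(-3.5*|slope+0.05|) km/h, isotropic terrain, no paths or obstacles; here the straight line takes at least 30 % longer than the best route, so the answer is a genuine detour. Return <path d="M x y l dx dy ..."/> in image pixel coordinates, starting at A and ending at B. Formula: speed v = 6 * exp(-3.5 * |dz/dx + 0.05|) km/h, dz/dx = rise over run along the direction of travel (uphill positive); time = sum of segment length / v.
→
<path d="M173 382l3-1 7-7 5-11 0-16-9-18-6-6-4-2-59-59-14-7-2-2"/>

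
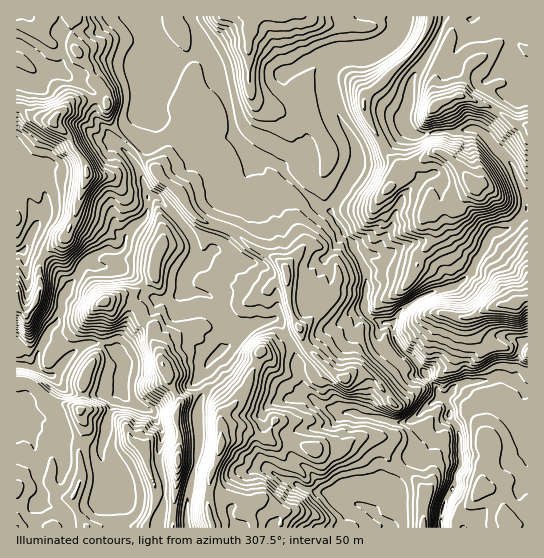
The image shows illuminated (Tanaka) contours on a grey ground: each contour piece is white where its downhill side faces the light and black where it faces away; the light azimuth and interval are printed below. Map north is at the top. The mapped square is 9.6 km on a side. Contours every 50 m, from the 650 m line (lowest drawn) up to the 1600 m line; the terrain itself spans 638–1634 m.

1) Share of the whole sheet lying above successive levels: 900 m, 93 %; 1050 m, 72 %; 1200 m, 33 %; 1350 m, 11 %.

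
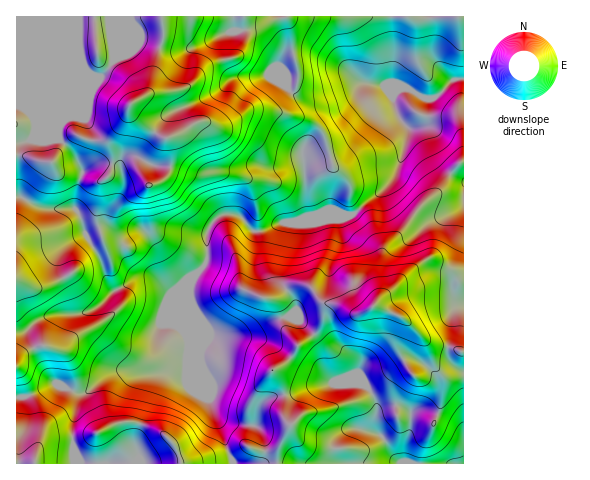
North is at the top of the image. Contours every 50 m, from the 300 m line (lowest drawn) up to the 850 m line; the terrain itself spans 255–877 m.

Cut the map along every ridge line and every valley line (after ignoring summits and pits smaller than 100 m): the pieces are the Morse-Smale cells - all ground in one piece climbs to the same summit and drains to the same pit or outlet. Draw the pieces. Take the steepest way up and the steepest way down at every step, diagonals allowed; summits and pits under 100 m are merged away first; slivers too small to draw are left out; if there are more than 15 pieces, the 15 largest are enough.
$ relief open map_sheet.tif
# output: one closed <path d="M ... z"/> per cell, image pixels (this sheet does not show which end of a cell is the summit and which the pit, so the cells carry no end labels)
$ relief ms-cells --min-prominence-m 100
<path d="M463 16l-446 0-1 180 5 1 13 8 11 3 30 0 6 10 5 18 15 24 5 18 9 12 22-12 14-1 8 4 14 11 31-26 3-8 0-27 4-7 12-10 16 2 16 16 9-1 16-9 17 0 29-10 13 0 7 4 8-2 11-11 14-10 15-15 9-25 6-25 15 1 4 4 3 17 6 11 11 11 15 8z"/><path d="M421 128l-13 1-5 24-9 25-15 15-28 23-5 0-7-4-13 0-29 10-17 0-22 10-6-1-10-13-6-4-13 0-12 10-5 13 0 25-13 14-3 8 0 13 5 16 0 50 39 101 43-1 0-12 13-26-7-11 1-22-11-22 13-8 11-15 19-14 6-10 6-19 12 1 14 9 6 0 12-8 6 0 24 11 26 26 36 8 0-170-16-9-11-11-6-11-3-17z"/><path d="M21 197l-5 0 0 200 9 1 7-3 23-11 22 9 8 0 23-18 11-4 18 0 8 2 41-2 7-17 0-48-3-9 0-13 3-7-1-1-19 16-14-11-8-4-14 1-22 12-7-7-7-23-16-26-7-23-3-3-35-1z"/><path d="M336 304l-10 2-4 17-6 10-15 10-15 19-13 8 11 22-1 22 7 11-13 26 1 13 122 0-8-10-8-16-7-4-3-6 4-17 12-5 12 0 9 8 3-4 13 0 12 4 16 8 9 9-1-79-11-5-24-4-26-26-24-11-6 0-9 6-9 2z"/><path d="M194 312l-1 42-7 17-26 2-41-2-11 4-23 18-8 0-22-9-23 11-15 3-1 65 216 1-14-44-23-57z"/><path d="M402 406l-20 2-4 3-4 10 1 11 9 6 8 16 6 8 4 2 62-1 0-31-4-6-11-8-22-8-13 0-3 4z"/>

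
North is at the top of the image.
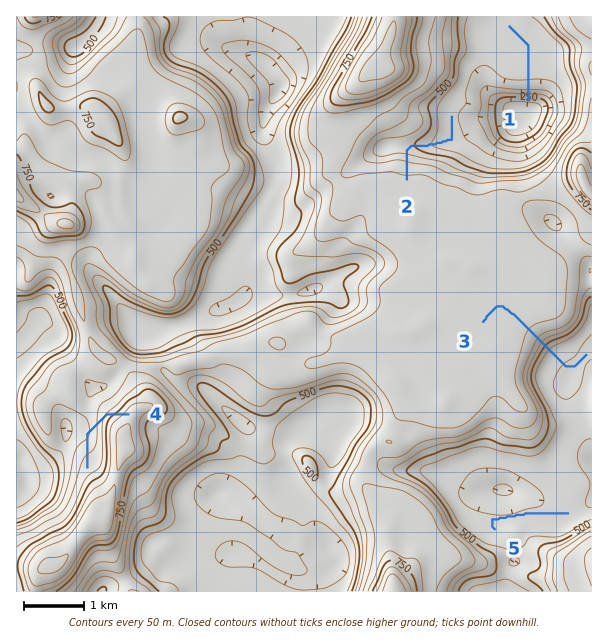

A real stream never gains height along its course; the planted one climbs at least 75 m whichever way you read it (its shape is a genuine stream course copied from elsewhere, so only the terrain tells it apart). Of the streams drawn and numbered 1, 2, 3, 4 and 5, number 4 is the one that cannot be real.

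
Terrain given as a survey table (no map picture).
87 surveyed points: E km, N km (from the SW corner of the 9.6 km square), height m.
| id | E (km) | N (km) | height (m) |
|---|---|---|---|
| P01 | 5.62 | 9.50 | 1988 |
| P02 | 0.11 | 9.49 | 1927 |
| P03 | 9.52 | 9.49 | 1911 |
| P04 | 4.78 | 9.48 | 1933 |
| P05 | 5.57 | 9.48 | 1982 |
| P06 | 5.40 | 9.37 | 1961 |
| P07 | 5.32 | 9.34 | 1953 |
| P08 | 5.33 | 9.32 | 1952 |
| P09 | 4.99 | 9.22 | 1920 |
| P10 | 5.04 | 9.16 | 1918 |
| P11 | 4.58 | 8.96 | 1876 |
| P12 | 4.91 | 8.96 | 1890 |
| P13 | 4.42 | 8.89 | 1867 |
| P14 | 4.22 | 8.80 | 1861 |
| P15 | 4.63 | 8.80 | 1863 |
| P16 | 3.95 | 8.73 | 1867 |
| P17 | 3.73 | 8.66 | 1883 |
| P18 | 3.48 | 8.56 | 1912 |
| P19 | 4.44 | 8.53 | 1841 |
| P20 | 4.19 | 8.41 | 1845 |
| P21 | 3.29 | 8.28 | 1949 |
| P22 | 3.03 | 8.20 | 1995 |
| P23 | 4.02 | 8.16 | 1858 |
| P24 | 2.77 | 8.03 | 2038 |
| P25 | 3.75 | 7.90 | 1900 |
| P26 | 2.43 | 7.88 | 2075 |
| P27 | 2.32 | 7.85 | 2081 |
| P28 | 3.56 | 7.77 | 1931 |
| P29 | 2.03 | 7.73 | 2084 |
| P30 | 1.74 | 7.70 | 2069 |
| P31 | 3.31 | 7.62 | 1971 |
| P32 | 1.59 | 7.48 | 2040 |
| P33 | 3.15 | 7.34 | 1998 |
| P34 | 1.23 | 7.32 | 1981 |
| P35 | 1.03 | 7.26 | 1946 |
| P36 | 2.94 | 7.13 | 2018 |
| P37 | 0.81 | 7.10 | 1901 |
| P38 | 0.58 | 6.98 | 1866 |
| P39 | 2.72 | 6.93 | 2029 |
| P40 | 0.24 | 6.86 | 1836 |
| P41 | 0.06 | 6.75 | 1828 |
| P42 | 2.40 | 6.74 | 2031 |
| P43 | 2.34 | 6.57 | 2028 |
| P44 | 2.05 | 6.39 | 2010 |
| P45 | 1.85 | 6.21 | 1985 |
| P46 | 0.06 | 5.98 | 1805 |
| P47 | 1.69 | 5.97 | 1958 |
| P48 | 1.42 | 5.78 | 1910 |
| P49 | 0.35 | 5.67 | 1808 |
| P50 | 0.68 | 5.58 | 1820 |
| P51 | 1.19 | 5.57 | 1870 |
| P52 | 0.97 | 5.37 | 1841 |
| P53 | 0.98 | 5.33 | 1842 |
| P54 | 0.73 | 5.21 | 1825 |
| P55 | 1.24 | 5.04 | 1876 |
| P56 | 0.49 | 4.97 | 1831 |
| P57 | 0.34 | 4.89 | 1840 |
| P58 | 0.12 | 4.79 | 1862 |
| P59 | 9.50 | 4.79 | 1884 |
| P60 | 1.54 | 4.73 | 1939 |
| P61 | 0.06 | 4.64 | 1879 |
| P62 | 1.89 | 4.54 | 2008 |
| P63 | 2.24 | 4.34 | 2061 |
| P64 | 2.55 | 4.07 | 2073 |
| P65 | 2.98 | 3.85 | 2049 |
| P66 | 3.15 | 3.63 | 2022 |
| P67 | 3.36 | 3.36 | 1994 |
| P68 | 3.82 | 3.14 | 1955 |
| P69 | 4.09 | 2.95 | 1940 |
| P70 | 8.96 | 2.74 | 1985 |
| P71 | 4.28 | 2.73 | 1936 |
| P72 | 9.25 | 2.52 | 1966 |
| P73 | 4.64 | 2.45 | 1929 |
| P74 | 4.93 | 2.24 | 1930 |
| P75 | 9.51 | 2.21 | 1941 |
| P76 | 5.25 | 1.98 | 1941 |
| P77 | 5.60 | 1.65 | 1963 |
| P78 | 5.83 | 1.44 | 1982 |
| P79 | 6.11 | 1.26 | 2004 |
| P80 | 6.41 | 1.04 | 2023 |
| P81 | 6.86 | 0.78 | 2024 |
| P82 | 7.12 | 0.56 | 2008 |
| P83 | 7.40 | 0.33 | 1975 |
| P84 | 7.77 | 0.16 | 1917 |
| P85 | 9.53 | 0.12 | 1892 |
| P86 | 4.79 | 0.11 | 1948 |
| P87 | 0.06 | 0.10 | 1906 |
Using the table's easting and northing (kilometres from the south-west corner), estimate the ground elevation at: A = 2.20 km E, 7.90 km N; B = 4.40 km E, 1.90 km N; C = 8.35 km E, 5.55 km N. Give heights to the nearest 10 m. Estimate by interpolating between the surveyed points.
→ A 2090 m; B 1920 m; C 1960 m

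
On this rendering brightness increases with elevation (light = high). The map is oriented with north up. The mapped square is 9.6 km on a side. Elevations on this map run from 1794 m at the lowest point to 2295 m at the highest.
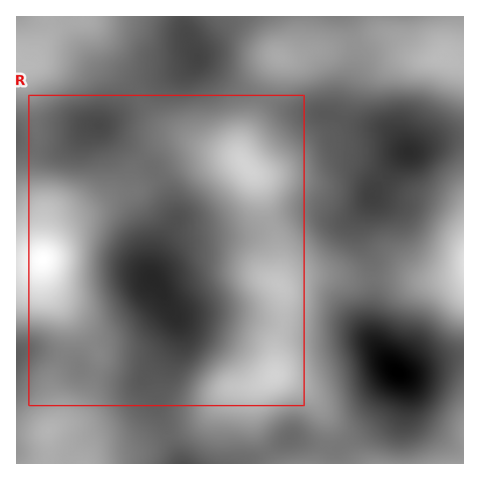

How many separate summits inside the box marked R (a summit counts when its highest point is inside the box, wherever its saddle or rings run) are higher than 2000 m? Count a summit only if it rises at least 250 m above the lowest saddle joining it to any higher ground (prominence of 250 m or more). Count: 1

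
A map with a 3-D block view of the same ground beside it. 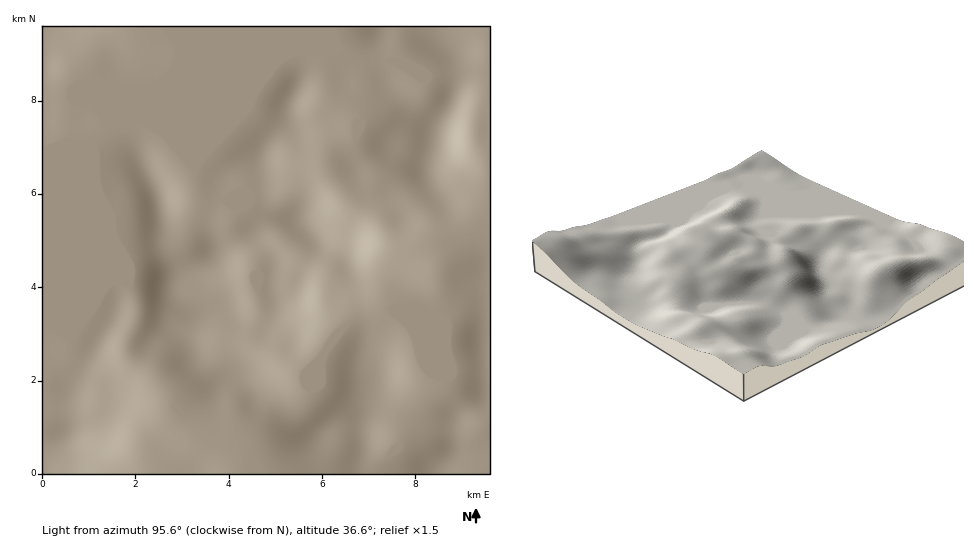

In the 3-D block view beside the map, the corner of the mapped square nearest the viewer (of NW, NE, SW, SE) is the SE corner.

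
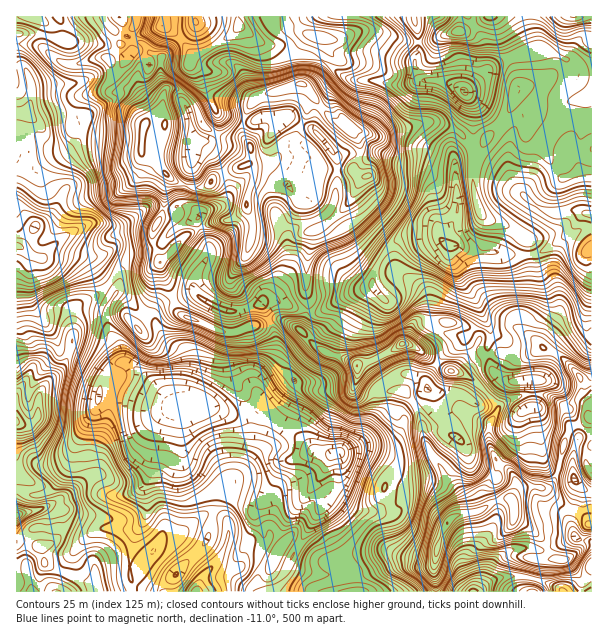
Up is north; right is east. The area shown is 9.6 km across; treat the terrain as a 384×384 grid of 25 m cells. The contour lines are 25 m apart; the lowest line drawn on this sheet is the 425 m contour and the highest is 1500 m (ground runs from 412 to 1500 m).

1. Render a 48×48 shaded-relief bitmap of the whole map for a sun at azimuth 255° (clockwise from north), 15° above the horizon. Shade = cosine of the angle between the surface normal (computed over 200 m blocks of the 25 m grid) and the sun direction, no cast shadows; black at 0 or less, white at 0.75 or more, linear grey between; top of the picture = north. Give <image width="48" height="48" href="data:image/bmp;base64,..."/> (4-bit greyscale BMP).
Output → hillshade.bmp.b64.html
<image width="48" height="48" href="data:image/bmp;base64,Qk32BAAAAAAAAHYAAAAoAAAAMAAAADAAAAABAAQAAAAAAIAEAAATCwAAEwsAABAAAAAAAAAAAAAAABEREQAiIiIAMzMzAERERABVVVUAZmZmAHd3dwCIiIgAmZmZAKqqqgC7u7sAzMzMAN3d3QDu7u4A////ADVnmEACMkiEEANniGVVaavPwAKMuEEWl2d2ZjADQRaWIiJFaYdmis3voAJpmZl1MYliRjATUyR3UyJEWZdmnN3eoANYu6hzAHcxJTITVUM2dBJFR5dnnLmuwAV2eIdCAERCEjMjVlQjdRE1M2dnmoee5QR5dWQQJxNUICQyR1QzdQBDISZ4h2e/+SNnlhERfAEzEBIgJkNEUgFCESWZmHfP6nQ0hQAkZhNCAAEQJTNFQxEzEkWLyoeu2XVmYgIxI0QyABMAJDRnZTEjEUVq3IatyXZVdBIABTEAE0MAAiR5hTEBEiRp3Iat2UN4lAAAXQAANUAAEzWKhTAAIyNZ3Ki+1QK9YAN1fSEAJDAAJEV5dDERIjRr3crfkAXrACa4ajIAAiAAJER3ZDMyI1eL3dzuMDnVAUbJaDAAACAAI0RmVEQzRoqqvNvKImmjAla7djEAACIAI0VVZnVFeLy7mrioNWiUAEfcmkMAABQhI0VWeYVoq93thXiVRmWIEDrrmjMAABQyI1VnmWSMzMz/QWdCV3iTAkeJuSMQAARCJGeJl1Wtqrz/YDUziocQA1atyFMQAAJEZ3eJhlfMrMzvkAJou0ACZme+cFMBAAA6yVRomHeqzuypVDJnIREleIeFADMlMAFsxCR7ynVY38URNXlAABRFaJcgAENIUAK9gkest1Q47CABI3cgAjVEiXMAADN5UAbJNquVElQoowERETZiNSAXlkIQAEaIUhaWabcQFWRXVTERACeXMQBJhSAQAEaHUxN6qXIEmlFHmUAAAVmnQQJnQhEwADRnZVV82UApyjFHmTAAFIiHMAVjIiNQADRoh3ie6SAozHIliCASFHdSABZCNEVAADR5mIqt+yAFv9MBWCA0EVUQAFZEVmUwAHd5mZq++1EDn/YASFIjIBIAAmh2eGQwAHd3mrq++VQBr/cAWHUxAAAAFIqYh1ISMzaYebze6iNIzKYAaHVEAAAAJYy2QxEjNGiZmM7K22I53KMCmERlMAAANX2yAAI0Q7p3m/+2nIR5q7QFl1JXQQAAI21wATd1VqhVjP/pioeZVZYlZlJJYgAAEWxAE3qWVXZmjP/7mVA5ZIU0VlJZcQAAAGtAJXmWVWaInP/7lgA4iYQkRVNIUAAAAHpSRnh1ZWeZm9/8gwAniZUUVUFIUAAAAXpjR3ZVVGeKmb79hAAXmqMFZBOaUAAAEndURmVFVVasmL79hQAnR4MkZEq4EAABIiNVRmVVZli7h778dQAwCrZGeIlwAAACEABHdlVVVWm7iL7ahgAQLdhVeXQAAAAAEAB6plRFVVi6mbqZmBAAe7hlViAAAAAAEAWst0RFZki6ibqHdwACaZU1UwAAAhAAM0iruFREVovbh5l2ZAAHiWETUgADMiADZWd5p1REZ8y3WJY2hQAohhA1QzVTERAGlld4hlVWealTWahmQABFVDRniIZCEiEWp3h2U0aZmahlerlTABeEEkiYiGQiERAGy4RGU0i5ZodWq6ZFAEqUEFqXdREjIAAHqYaHRFm5ZQ=="/>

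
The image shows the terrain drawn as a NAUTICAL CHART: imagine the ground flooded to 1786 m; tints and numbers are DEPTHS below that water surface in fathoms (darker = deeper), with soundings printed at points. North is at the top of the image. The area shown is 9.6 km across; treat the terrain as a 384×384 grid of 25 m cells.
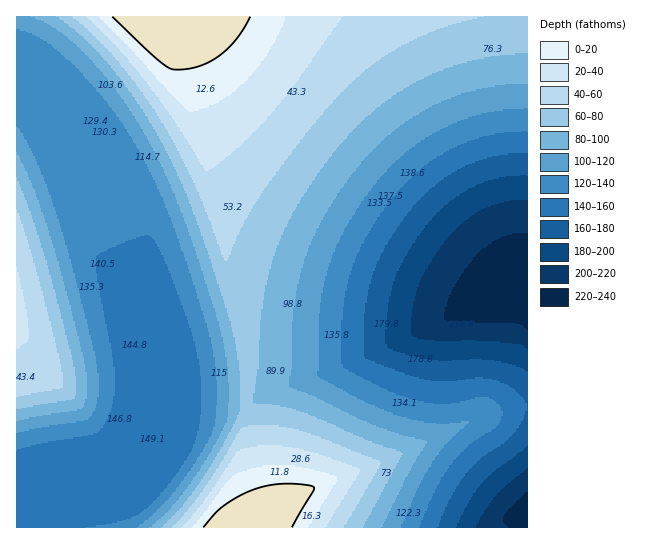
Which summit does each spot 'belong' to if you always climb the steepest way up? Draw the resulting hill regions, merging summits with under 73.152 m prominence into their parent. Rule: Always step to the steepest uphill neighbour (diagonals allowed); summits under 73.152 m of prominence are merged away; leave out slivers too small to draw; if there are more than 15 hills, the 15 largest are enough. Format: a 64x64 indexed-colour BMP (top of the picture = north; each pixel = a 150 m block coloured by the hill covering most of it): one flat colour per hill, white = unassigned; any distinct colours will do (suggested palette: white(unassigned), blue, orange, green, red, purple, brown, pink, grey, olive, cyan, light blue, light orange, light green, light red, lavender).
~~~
<image width="64" height="64" href="data:image/bmp;base64,Qk12CAAAAAAAAHYAAAAoAAAAQAAAAEAAAAABAAQAAAAAAAAIAAATCwAAEwsAABAAAAAAAAAA////ALR3HwAOf/8ALKAsACgn1gC9Z5QAS1aMAMJ34wB/f38AIr28AM++FwDox64AeLv/AIrfmACWmP8A1bDFADIiIiIiIiIiIiIiIiIiIiIiIiIiIiIiIiIiIiIiIiIiMzIiIiIiIiIiIiIiIiIiIiIiIiIiIiIiIiIiIiIiIiIzMzMzIiIiIiIiIiIiIiIiIiIiIiIiIiIiIiIiIiIiIjMzMzMzMzIiIiIiIiIiIiIiIiIiIiIiIiIiIiIiIiIiMzMzMzMzMzIiIiIiIiIiIiIiIiIiIiIiIiIiIiIiIiIzMzMzMzMzMyIiIiIiIiIiIiIiIiIiIiIiIiIiIiIiIjMzMzMzMzMzMiIiIiIiIiIiIiIiIiIiIiIiIiIiIiIiMzMzMzMzMzMzIiIiIiIiIiIiIiIiIiIiIiIiIiIiIiIzMzMzMzMzMzMyIiIiIiIiIiIiIiIiIiIiIiIiIiIiIjMzMzMzMzMzMzIiIiIiIiIiIiIiIiIiIiIiIiIiIiIiMzMzMzMzMzMzMyIiIiIiIiIiIiIiIiIiIiIiIiIiIiIzMzMzMzMzMzMzIiIiIiIiIiIiIiIiIiIiIiIiIiIiIjMzMzMzMzMzMzMiIiIiIiIiIiIiIiIiIiIiIiIiIiIiMzMzMzMzMzMzMzIiIiIiIiIiIiIiIiIiIiIiIiIiIiIzMzMzMzMzMzMzMiIiIiIiIiIiIiIiIiIiIiIiIiIiIjMzMzMzMzMzMzMyIiIiIiIiIiIiIiIiIiIiIiIiIiIiMzMzMzMzMzMzMzEREREREiIiIiIiIiIiIiIiIiIiIiIzMzMzMzMzMzMzMREREREREiIiIiIiIiIiIiIiIiIiIjMzMzMzMzMzMzMxERERERERESIiIiIiIiIiIiIiIiIiMzMzMzMzMzMzMxERERERERERERIiIiIiIiIiIiIiIiIzMzMzMzMzMzMzERERERERERERERIiIiIiIiIiIiIiIjMzMzMzMzMzMzEREREREREREREREREiIiIiIiIiIiIiMzMzMzMzMzMzEREREREREREREREREREiIiIiIiIiIiIzMzMzMzMzMzMREREREREREREREREREREiIiIiIiIiIjMzMzMzMzMzMREREREREREREREREREREREiIiIiIiIiMzMzMzMzMzMREREREREREREREREREREREREiIiIiIiIzMzMzMzMzMxEREREREREREREREREREREREREiIiIiIjMzMzMzMzMxEREREREREREREREREREREREREREREiIiMzMzMzMzMxERERERERERERERERERERERERERERERIiIzMzMzMzMzEREREREREREREREREREREREREREREREiIjMzMzMzMzERERERERERERERERERERERERERERERERIiMzMzMzMzMRERERERERERERERERERERERERERERERESIzMzMzMzMRERERERERERERERERERERERERERERERERETMzMzMzMRERERERERERERERERERERERERERERERERERMzMzMzMxEREREREREREREREREREREREREREREREREREzMzMzMxERERERERERERERERERERERERERERERERERETMzMzMzERERERERERERERERERERERERERERERERERERMzMzMzMREREREREREREREREREREREREREREREREREREzMzMzMRERERERERERERERERERERERERERERERERERETMzMzMxERERERERERERERERERERERERERERERERERERMzMzMxEREREREREREREREREREREREREREREREREREREzMzMzERERERERERERERERERERERERERERERERERERETMzMzERERERERERERERERERERERERERERERERERERERMzMzMREREREREREREREREREREREREREREREREREREREzMzMRERERERERERERERERERERERERERERERERERERETMzMxERERERERERERERERERERERERERERERERERERERMzMxEREREREREREREREREREREREREREREREREREREREzMzERERERERERERERERERERERERERERERERERERERETMzERERERERERERERERERERERERERERERERERERERERMzMREREREREREREREREREREREREREREREREREREREREzMRERERERERERERERERERERERERERERERERERERERETMRERERERERERERERERERERERERERERERERERERERERMRERERERERERERERERERERERERERERERERERERERERERERERERERERERERERERERERERERERERERERERERERERERERERERERERERERERERERERERERERERERERERERERERERERERERERERERERERERERERERERERERERERERERERERERERERERERERERERERERERERERERERERERERERERERERERERERERERERERERERERERERERERERERERERERERERERERERERERERERERERERERERERERERERERERERERERERERERERERERERERERERERERERERERERERERERERERERERERERERERERERERERERERERERERERERERERERERERERERERERERERERERERERERERERERERERERERERERERERERERERERERERERERERERERERERERERERERERERERERERERERERERERERERERERERERERERERERERERER"/>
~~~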